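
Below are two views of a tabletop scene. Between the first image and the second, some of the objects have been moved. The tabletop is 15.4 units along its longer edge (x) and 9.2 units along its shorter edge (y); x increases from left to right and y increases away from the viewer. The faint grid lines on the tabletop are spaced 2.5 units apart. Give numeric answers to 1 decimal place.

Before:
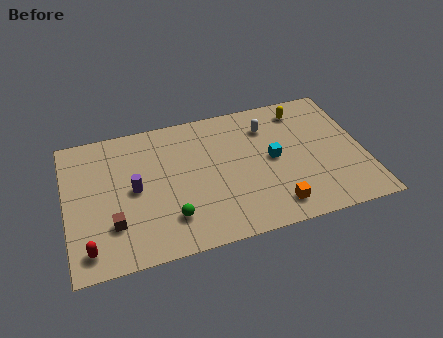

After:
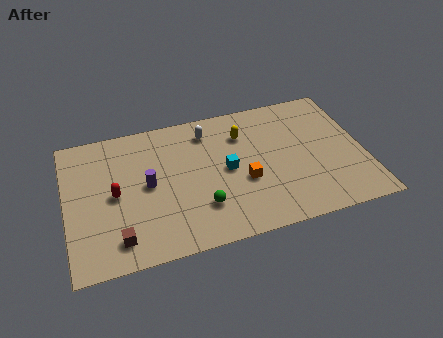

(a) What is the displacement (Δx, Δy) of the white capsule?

(-3.1, 0.5)

From the two frames, the white capsule sits at roughly (10.6, 7.0) before and (7.5, 7.5) after.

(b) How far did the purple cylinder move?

0.7

From (3.5, 4.6) to (4.2, 4.7), the purple cylinder covered √(0.7² + 0.1²) ≈ 0.7 units.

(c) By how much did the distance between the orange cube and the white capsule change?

-1.3

The distance was about 5.5 in the first image and 4.2 in the second, so they moved 1.3 units closer together.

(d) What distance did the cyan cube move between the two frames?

2.4

From (10.7, 4.7) to (8.3, 4.6), the cyan cube covered √(2.4² + 0.1²) ≈ 2.4 units.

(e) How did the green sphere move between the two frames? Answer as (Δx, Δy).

(1.6, 0.3)

The green sphere was at about (5.2, 2.2) and moved to about (6.8, 2.5).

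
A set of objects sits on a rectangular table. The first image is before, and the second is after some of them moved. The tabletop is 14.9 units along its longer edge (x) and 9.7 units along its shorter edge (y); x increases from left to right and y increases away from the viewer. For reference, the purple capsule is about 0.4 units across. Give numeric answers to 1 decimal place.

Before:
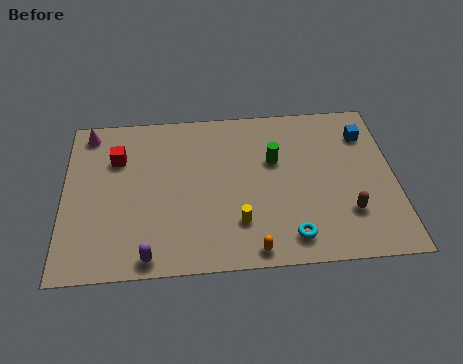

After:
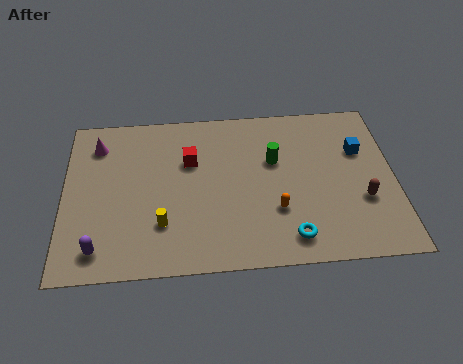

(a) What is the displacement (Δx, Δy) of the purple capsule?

(-2.2, 0.6)

The purple capsule was at about (3.8, 0.9) and moved to about (1.6, 1.5).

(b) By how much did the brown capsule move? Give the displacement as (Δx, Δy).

(0.7, 0.7)

The brown capsule was at about (12.7, 2.7) and moved to about (13.4, 3.4).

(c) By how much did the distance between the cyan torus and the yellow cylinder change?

+3.3

They were about 2.5 units apart before and 5.8 after — 3.3 units further apart.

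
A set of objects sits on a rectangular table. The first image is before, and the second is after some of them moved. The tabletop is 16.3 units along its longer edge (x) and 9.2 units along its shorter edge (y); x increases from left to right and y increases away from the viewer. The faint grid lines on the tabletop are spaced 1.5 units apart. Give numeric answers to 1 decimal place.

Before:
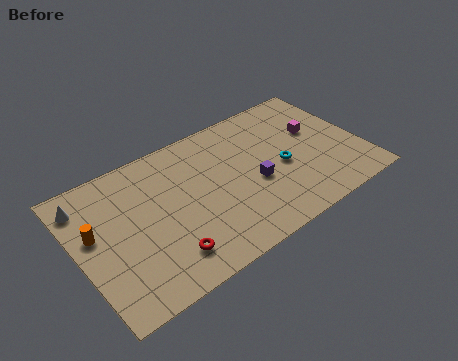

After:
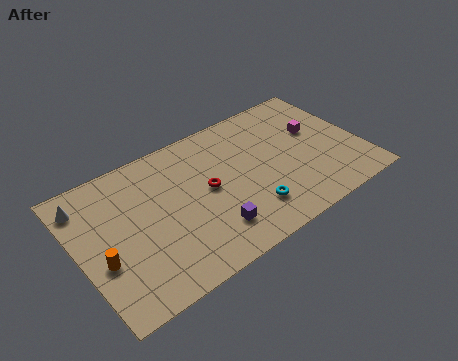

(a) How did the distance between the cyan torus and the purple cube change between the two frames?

+0.6

The distance was about 1.7 in the first image and 2.3 in the second, so they moved 0.6 units further apart.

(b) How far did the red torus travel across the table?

4.1

From (4.5, 1.9) to (7.4, 4.8), the red torus covered √(2.9² + 2.9²) ≈ 4.1 units.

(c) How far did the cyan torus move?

3.0

The cyan torus was near (11.7, 4.1) before and (9.4, 2.2) after, so it travelled √(2.3² + 1.9²) ≈ 3.0 units.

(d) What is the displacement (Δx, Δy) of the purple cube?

(-2.9, -1.7)

From the two frames, the purple cube sits at roughly (10.0, 3.8) before and (7.1, 2.1) after.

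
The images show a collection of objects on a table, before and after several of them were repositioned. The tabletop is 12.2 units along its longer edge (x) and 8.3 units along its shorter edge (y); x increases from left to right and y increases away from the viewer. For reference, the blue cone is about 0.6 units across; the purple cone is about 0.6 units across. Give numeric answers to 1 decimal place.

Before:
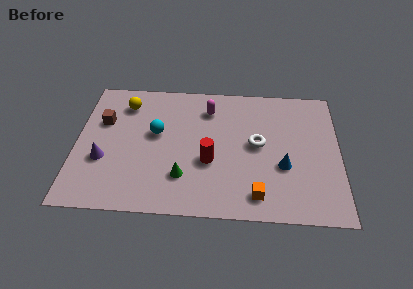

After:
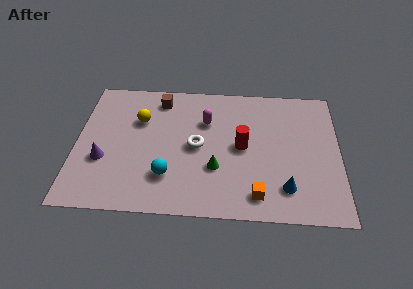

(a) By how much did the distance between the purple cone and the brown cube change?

+2.3

They were about 2.4 units apart before and 4.7 after — 2.3 units further apart.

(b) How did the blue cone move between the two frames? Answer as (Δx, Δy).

(0.1, -1.3)

The blue cone started near (9.6, 3.1) and ended near (9.7, 1.8).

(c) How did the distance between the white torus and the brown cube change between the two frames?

-3.9

They were about 7.3 units apart before and 3.4 after — 3.9 units closer together.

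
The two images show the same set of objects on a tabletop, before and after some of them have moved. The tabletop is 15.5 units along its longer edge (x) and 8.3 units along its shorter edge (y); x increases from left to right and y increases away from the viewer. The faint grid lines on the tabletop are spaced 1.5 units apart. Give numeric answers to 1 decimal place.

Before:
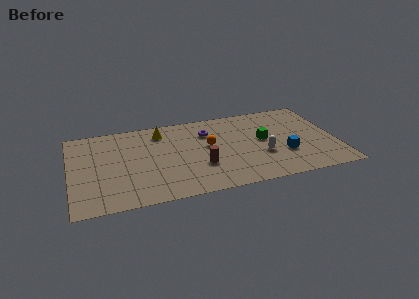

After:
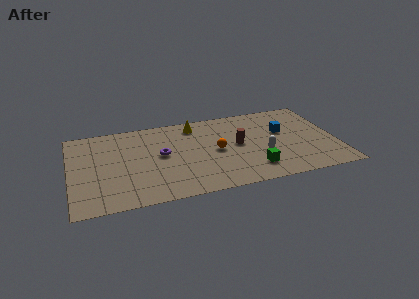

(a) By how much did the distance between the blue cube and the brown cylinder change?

-2.1

They were about 4.9 units apart before and 2.8 after — 2.1 units closer together.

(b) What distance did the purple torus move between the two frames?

3.2

The purple torus was near (8.1, 6.1) before and (5.3, 4.5) after, so it travelled √(2.8² + 1.6²) ≈ 3.2 units.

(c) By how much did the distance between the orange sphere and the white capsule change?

-0.6

They were about 3.4 units apart before and 2.8 after — 0.6 units closer together.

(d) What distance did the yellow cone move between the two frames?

2.0

The yellow cone was near (5.4, 6.8) before and (7.4, 7.0) after, so it travelled √(2.0² + 0.2²) ≈ 2.0 units.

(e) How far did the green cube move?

2.8

The green cube was near (11.3, 4.5) before and (10.5, 1.8) after, so it travelled √(0.8² + 2.7²) ≈ 2.8 units.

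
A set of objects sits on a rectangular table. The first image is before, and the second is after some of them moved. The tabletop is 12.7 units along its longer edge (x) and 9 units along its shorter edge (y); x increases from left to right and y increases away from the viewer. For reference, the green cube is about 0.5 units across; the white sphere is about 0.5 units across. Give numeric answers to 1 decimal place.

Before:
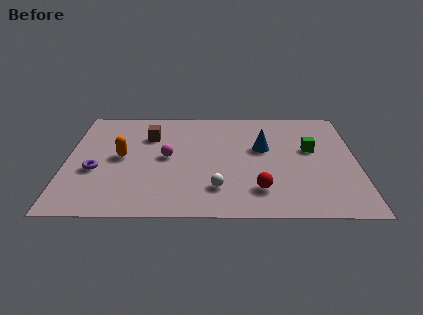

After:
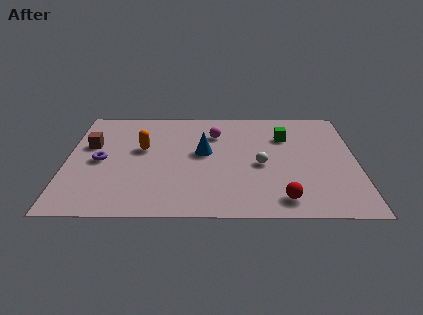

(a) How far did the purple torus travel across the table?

0.8

From (1.3, 3.5) to (1.5, 4.3), the purple torus covered √(0.2² + 0.8²) ≈ 0.8 units.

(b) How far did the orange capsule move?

1.1

The orange capsule was near (2.4, 4.6) before and (3.3, 5.3) after, so it travelled √(0.9² + 0.7²) ≈ 1.1 units.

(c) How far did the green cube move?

1.6

The green cube moved from about (10.7, 5.3) to (9.6, 6.4), a distance of √(1.1² + 1.1²) ≈ 1.6.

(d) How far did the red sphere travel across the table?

1.2

The red sphere moved from about (8.4, 2.0) to (9.4, 1.3), a distance of √(1.0² + 0.7²) ≈ 1.2.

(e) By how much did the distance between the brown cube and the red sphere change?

+2.9

They were about 6.5 units apart before and 9.4 after — 2.9 units further apart.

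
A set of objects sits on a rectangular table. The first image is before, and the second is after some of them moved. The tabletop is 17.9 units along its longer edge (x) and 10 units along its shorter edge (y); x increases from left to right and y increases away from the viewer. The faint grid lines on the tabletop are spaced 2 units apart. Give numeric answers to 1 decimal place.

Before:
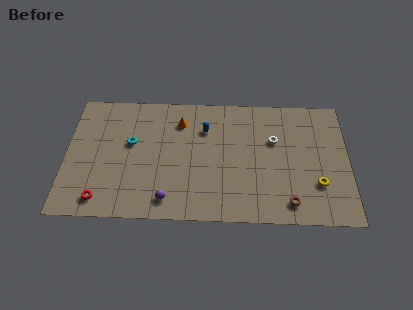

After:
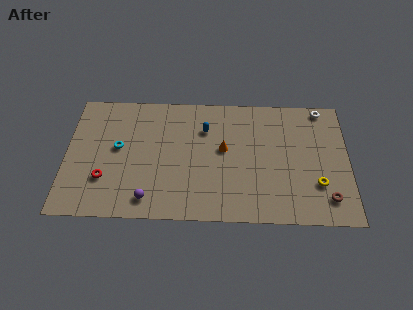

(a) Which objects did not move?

the yellow torus and the blue capsule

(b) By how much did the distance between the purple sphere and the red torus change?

-1.0

Before: roughly 4.2 units apart; after: 3.2. That's 1.0 units closer together.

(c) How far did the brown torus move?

2.4

The brown torus was near (14.1, 1.5) before and (16.5, 1.9) after, so it travelled √(2.4² + 0.4²) ≈ 2.4 units.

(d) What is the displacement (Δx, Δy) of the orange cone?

(2.8, -2.1)

The orange cone started near (7.2, 7.7) and ended near (10.0, 5.6).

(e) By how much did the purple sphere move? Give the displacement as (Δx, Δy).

(-1.2, 0.0)

The purple sphere started near (6.5, 1.5) and ended near (5.3, 1.5).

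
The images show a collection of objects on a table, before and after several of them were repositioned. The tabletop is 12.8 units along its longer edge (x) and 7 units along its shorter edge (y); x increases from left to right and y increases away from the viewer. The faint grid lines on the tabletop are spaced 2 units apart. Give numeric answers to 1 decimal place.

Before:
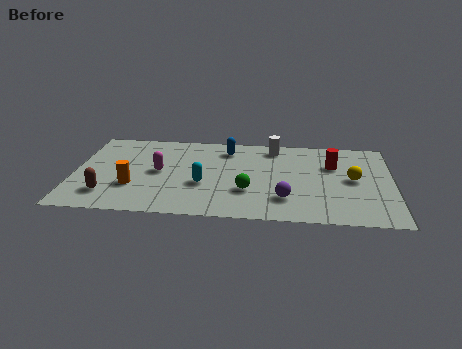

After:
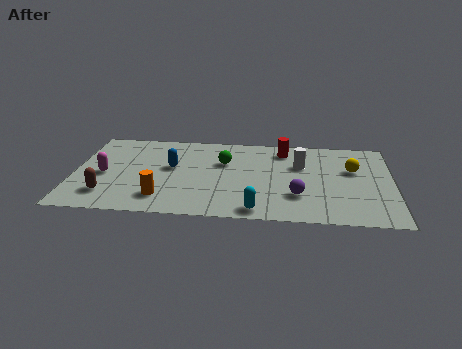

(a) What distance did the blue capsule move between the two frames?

2.8

The blue capsule moved from about (6.1, 5.7) to (3.9, 4.0), a distance of √(2.2² + 1.7²) ≈ 2.8.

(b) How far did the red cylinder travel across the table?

2.3

The red cylinder moved from about (10.4, 4.7) to (8.4, 5.8), a distance of √(2.0² + 1.1²) ≈ 2.3.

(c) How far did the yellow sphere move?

0.8

From (11.2, 3.6) to (11.2, 4.4), the yellow sphere covered √(0.0² + 0.8²) ≈ 0.8 units.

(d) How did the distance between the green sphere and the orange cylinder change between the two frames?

-0.7

They were about 4.6 units apart before and 3.9 after — 0.7 units closer together.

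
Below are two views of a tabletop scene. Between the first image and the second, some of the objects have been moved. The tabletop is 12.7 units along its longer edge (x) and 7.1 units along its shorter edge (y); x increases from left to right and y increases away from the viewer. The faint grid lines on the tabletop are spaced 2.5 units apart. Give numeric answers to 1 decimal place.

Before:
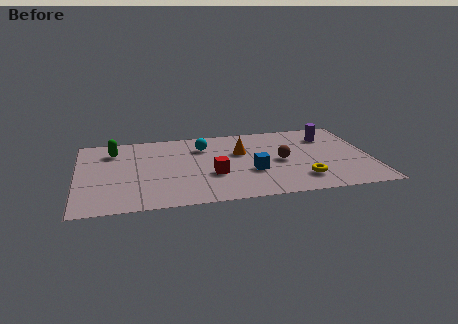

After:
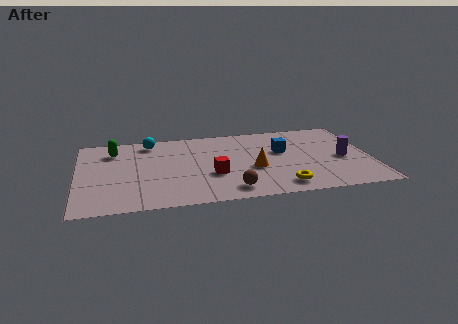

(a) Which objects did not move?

the red cube and the green capsule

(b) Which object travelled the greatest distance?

the brown sphere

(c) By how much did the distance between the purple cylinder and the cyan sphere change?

+3.3

They were about 5.5 units apart before and 8.8 after — 3.3 units further apart.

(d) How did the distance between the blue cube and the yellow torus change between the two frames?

+0.9

They were about 2.3 units apart before and 3.2 after — 0.9 units further apart.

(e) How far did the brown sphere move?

3.3

The brown sphere was near (8.8, 3.4) before and (6.5, 1.1) after, so it travelled √(2.3² + 2.3²) ≈ 3.3 units.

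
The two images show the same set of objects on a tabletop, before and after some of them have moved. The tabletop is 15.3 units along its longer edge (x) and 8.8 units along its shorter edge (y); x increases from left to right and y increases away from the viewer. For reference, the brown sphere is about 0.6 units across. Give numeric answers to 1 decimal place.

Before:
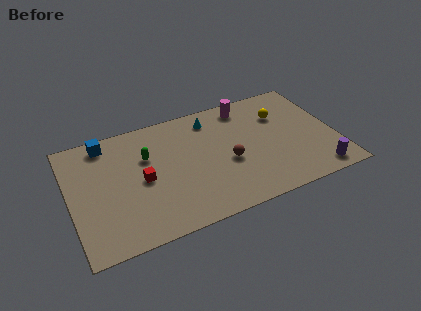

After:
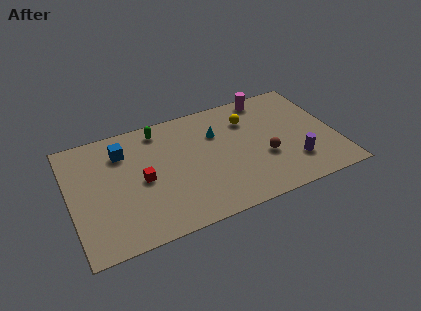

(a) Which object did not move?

the red cube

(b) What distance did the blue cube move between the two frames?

1.3

From (2.3, 7.7) to (3.2, 6.7), the blue cube covered √(0.9² + 1.0²) ≈ 1.3 units.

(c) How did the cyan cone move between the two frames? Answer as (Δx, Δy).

(0.2, -1.2)

From the two frames, the cyan cone sits at roughly (8.4, 7.3) before and (8.6, 6.1) after.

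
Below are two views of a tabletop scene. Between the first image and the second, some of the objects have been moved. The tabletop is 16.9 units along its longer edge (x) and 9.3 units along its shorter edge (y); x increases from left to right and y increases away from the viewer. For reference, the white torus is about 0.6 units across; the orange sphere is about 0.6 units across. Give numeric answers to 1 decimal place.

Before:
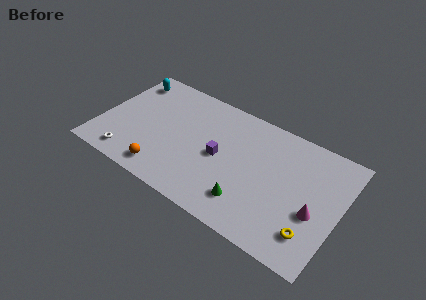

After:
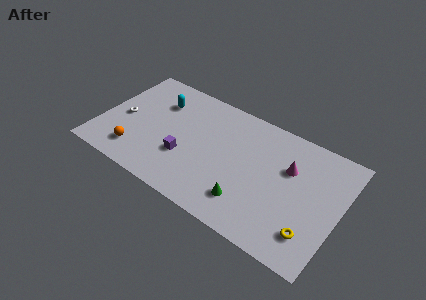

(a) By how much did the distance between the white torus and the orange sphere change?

+0.3

Before: roughly 2.5 units apart; after: 2.8. That's 0.3 units further apart.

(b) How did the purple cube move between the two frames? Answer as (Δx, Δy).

(-2.3, -1.3)

The purple cube started near (8.5, 4.5) and ended near (6.2, 3.2).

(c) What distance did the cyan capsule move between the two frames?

2.6

From (1.3, 7.7) to (3.7, 6.8), the cyan capsule covered √(2.4² + 0.9²) ≈ 2.6 units.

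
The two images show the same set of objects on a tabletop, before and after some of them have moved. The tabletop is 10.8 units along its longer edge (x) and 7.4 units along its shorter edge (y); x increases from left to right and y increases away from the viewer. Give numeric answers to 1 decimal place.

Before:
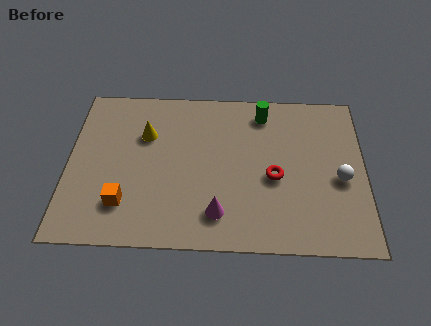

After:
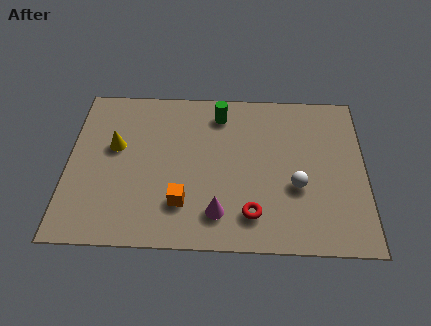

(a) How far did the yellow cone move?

1.3

The yellow cone was near (2.8, 5.0) before and (1.7, 4.4) after, so it travelled √(1.1² + 0.6²) ≈ 1.3 units.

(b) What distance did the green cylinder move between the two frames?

1.6

From (7.1, 6.2) to (5.5, 6.1), the green cylinder covered √(1.6² + 0.1²) ≈ 1.6 units.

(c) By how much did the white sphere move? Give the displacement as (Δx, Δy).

(-1.6, -0.4)

The white sphere started near (9.9, 3.2) and ended near (8.3, 2.8).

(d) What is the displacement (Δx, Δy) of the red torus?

(-0.8, -1.7)

The red torus started near (7.5, 3.2) and ended near (6.7, 1.5).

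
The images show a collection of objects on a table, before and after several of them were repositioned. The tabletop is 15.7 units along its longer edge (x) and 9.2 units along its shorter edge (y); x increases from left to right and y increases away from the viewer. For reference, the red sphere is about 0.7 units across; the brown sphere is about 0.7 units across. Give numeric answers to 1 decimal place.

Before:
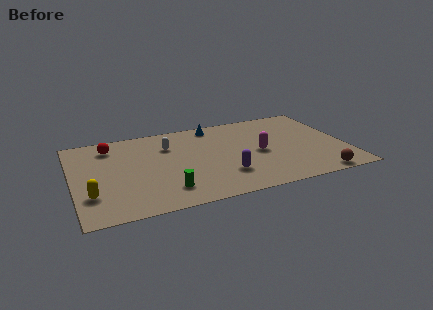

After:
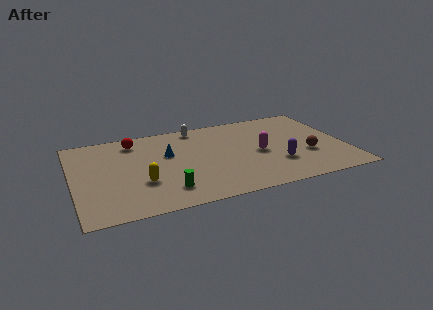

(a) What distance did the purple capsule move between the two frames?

3.1

The purple capsule moved from about (8.5, 2.5) to (11.6, 2.8), a distance of √(3.1² + 0.3²) ≈ 3.1.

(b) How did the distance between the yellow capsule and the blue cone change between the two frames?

-6.2

The distance was about 9.3 in the first image and 3.1 in the second, so they moved 6.2 units closer together.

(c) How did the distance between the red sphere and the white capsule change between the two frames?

+0.3

The distance was about 3.4 in the first image and 3.7 in the second, so they moved 0.3 units further apart.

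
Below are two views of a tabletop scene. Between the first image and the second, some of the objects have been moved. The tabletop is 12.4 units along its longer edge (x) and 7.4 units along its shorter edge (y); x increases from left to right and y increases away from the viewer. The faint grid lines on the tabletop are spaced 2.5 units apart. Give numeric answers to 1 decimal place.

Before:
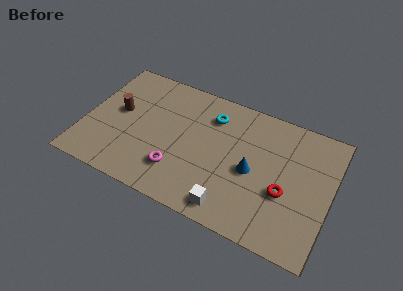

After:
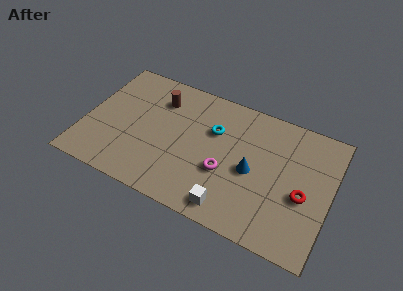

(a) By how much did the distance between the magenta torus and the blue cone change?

-2.5

Before: roughly 3.9 units apart; after: 1.4. That's 2.5 units closer together.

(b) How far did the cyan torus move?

0.8

The cyan torus moved from about (6.2, 5.7) to (6.4, 4.9), a distance of √(0.2² + 0.8²) ≈ 0.8.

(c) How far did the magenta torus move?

2.5

From (4.9, 1.9) to (7.2, 2.8), the magenta torus covered √(2.3² + 0.9²) ≈ 2.5 units.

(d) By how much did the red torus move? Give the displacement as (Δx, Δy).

(0.9, 0.2)

From the two frames, the red torus sits at roughly (10.2, 2.9) before and (11.1, 3.1) after.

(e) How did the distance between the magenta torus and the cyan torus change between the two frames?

-1.8

The distance was about 4.0 in the first image and 2.2 in the second, so they moved 1.8 units closer together.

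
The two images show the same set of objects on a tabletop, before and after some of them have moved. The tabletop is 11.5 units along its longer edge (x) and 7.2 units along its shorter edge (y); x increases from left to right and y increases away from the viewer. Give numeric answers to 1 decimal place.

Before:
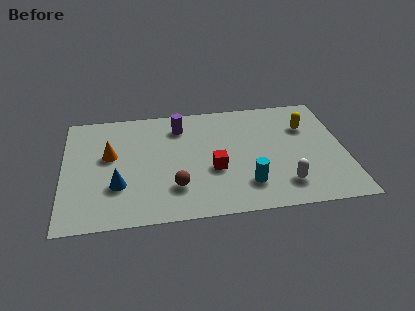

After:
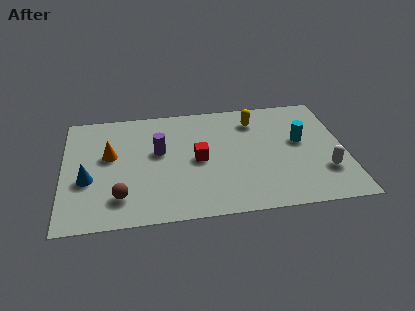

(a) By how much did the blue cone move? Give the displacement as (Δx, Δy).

(-1.2, 0.5)

The blue cone was at about (2.2, 2.3) and moved to about (1.0, 2.8).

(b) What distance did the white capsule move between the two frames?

1.8

The white capsule moved from about (8.9, 1.5) to (10.6, 2.1), a distance of √(1.7² + 0.6²) ≈ 1.8.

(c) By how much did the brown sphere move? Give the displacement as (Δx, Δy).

(-2.2, -0.3)

The brown sphere was at about (4.5, 1.9) and moved to about (2.3, 1.6).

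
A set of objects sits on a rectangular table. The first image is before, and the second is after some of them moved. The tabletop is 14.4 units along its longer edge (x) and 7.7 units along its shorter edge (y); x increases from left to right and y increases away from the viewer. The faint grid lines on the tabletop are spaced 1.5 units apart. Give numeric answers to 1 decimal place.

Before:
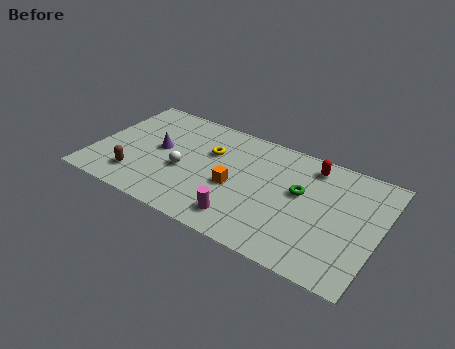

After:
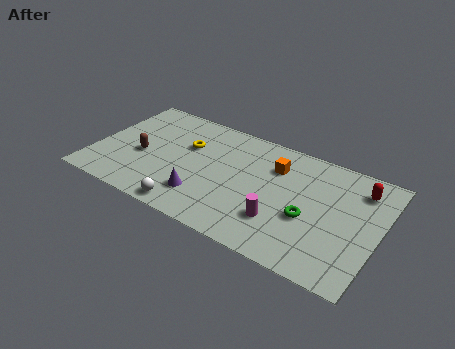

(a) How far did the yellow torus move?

1.2

The yellow torus moved from about (5.7, 5.1) to (4.5, 5.0), a distance of √(1.2² + 0.1²) ≈ 1.2.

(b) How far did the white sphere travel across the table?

2.5

From (4.6, 3.2) to (5.3, 0.8), the white sphere covered √(0.7² + 2.4²) ≈ 2.5 units.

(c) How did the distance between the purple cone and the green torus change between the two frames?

-1.9

The distance was about 7.2 in the first image and 5.3 in the second, so they moved 1.9 units closer together.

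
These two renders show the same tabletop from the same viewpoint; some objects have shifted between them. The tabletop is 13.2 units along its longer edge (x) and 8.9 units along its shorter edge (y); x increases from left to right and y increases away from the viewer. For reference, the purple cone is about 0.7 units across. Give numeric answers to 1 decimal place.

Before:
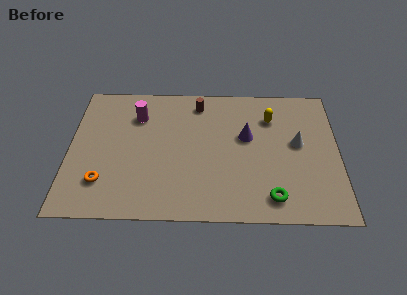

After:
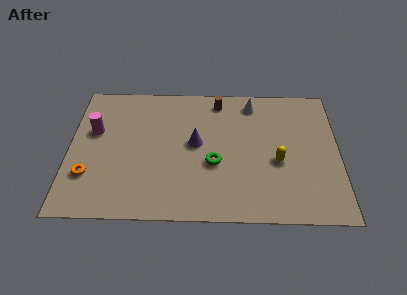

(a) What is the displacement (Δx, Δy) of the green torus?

(-2.8, 2.1)

From the two frames, the green torus sits at roughly (9.9, 1.4) before and (7.1, 3.5) after.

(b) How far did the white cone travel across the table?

3.5

The white cone was near (11.2, 4.9) before and (9.0, 7.6) after, so it travelled √(2.2² + 2.7²) ≈ 3.5 units.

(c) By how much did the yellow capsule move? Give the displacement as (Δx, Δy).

(0.3, -2.9)

From the two frames, the yellow capsule sits at roughly (9.9, 6.6) before and (10.2, 3.7) after.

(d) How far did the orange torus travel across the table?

0.8

The orange torus was near (1.7, 2.2) before and (1.0, 2.6) after, so it travelled √(0.7² + 0.4²) ≈ 0.8 units.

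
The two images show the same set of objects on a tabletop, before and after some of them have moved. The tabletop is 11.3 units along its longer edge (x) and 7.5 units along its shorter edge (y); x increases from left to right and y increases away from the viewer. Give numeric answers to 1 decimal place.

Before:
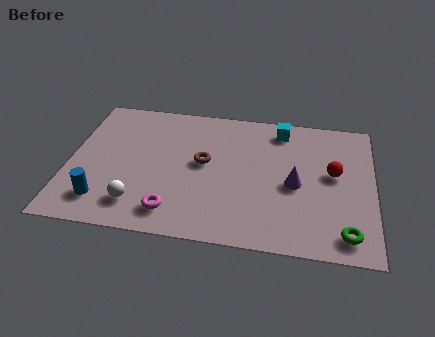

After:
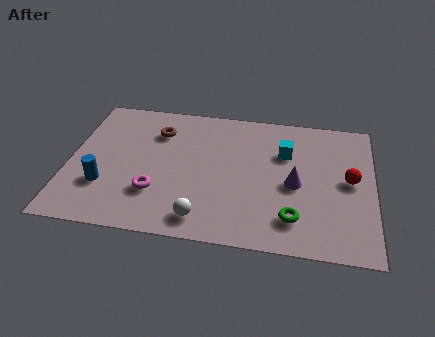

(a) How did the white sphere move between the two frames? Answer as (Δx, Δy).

(2.4, -0.4)

The white sphere was at about (2.7, 1.5) and moved to about (5.1, 1.1).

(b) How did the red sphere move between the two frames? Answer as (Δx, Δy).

(0.6, -0.3)

The red sphere started near (9.8, 4.2) and ended near (10.4, 3.9).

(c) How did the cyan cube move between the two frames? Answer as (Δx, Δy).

(0.2, -1.3)

From the two frames, the cyan cube sits at roughly (7.8, 6.4) before and (8.0, 5.1) after.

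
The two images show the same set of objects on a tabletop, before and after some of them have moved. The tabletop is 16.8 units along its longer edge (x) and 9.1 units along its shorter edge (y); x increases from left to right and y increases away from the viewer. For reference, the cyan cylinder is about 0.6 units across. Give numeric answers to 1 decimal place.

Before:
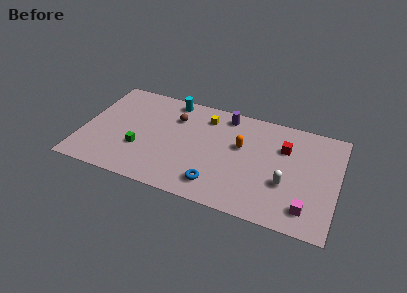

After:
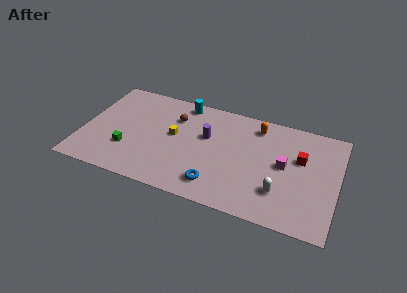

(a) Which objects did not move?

the brown sphere and the blue torus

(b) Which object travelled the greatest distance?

the magenta cube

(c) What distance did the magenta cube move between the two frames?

3.5

The magenta cube moved from about (15.0, 1.7) to (13.3, 4.8), a distance of √(1.7² + 3.1²) ≈ 3.5.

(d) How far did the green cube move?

0.9

The green cube was near (3.9, 3.1) before and (3.1, 2.8) after, so it travelled √(0.8² + 0.3²) ≈ 0.9 units.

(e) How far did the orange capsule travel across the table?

2.3

The orange capsule moved from about (10.4, 5.5) to (11.3, 7.6), a distance of √(0.9² + 2.1²) ≈ 2.3.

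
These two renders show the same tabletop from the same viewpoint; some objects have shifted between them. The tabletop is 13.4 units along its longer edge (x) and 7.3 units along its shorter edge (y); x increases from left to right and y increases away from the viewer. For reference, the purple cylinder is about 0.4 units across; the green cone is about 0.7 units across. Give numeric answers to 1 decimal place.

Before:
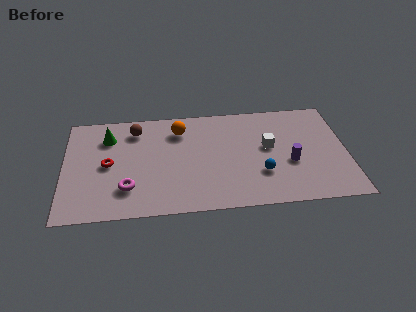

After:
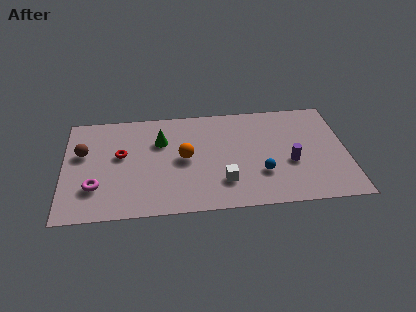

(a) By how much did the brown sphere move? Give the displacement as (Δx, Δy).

(-2.5, -1.4)

From the two frames, the brown sphere sits at roughly (3.4, 5.9) before and (0.9, 4.5) after.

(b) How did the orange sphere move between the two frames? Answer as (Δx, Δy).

(0.2, -2.0)

The orange sphere started near (5.5, 5.7) and ended near (5.7, 3.7).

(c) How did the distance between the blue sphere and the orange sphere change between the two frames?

-1.2

Before: roughly 5.1 units apart; after: 3.9. That's 1.2 units closer together.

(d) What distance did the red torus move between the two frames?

0.8

The red torus was near (2.1, 3.6) before and (2.7, 4.2) after, so it travelled √(0.6² + 0.6²) ≈ 0.8 units.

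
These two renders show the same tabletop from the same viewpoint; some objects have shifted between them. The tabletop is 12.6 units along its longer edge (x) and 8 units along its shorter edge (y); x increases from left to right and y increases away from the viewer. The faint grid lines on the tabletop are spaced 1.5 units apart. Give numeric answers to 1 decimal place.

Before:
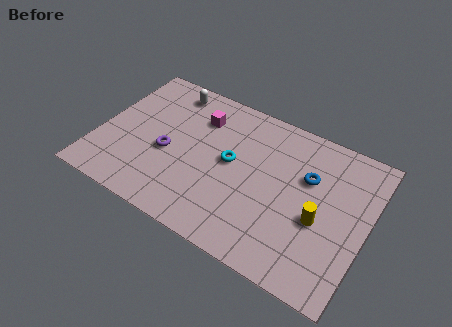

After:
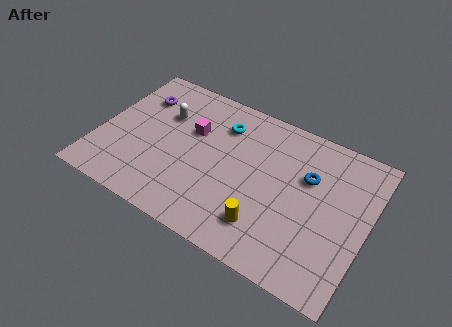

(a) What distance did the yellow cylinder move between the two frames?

2.7

The yellow cylinder moved from about (10.5, 3.3) to (8.2, 1.8), a distance of √(2.3² + 1.5²) ≈ 2.7.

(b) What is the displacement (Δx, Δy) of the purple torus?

(-1.8, 2.5)

From the two frames, the purple torus sits at roughly (3.3, 3.4) before and (1.5, 5.9) after.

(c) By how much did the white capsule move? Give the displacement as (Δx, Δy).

(0.0, -1.5)

From the two frames, the white capsule sits at roughly (2.8, 6.9) before and (2.8, 5.4) after.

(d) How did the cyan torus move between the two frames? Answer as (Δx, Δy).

(-0.7, 1.8)

The cyan torus was at about (6.2, 4.3) and moved to about (5.5, 6.1).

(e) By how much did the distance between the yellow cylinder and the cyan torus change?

+0.7

Before: roughly 4.4 units apart; after: 5.1. That's 0.7 units further apart.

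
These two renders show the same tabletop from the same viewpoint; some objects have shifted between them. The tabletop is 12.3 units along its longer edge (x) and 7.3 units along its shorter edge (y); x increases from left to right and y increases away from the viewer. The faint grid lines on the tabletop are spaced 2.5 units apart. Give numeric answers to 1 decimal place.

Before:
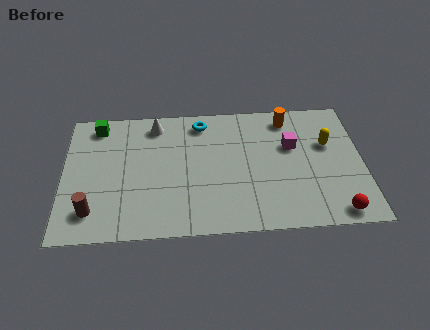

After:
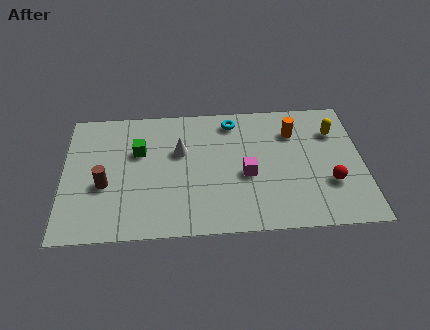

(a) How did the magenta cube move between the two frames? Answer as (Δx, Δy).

(-1.9, -1.5)

The magenta cube started near (9.4, 4.6) and ended near (7.5, 3.1).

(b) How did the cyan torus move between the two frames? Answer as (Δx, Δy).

(1.3, 0.0)

From the two frames, the cyan torus sits at roughly (5.7, 6.2) before and (7.0, 6.2) after.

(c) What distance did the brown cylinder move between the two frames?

1.5

The brown cylinder moved from about (1.2, 1.5) to (1.7, 2.9), a distance of √(0.5² + 1.4²) ≈ 1.5.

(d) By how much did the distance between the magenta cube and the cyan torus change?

-0.9

They were about 4.0 units apart before and 3.1 after — 0.9 units closer together.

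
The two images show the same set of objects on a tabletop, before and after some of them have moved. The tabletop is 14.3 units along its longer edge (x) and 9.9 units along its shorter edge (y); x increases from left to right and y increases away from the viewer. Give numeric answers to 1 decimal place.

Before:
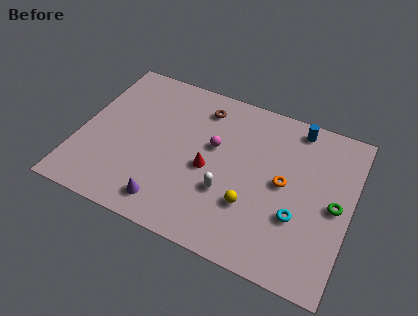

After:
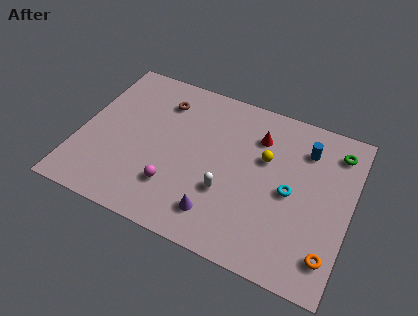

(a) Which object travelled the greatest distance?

the orange torus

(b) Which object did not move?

the white capsule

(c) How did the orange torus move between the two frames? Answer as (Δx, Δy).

(2.7, -3.2)

The orange torus was at about (10.8, 5.1) and moved to about (13.5, 1.9).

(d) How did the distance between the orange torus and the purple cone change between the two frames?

-0.9

Before: roughly 6.7 units apart; after: 5.8. That's 0.9 units closer together.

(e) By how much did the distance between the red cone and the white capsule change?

+2.7

They were about 1.5 units apart before and 4.2 after — 2.7 units further apart.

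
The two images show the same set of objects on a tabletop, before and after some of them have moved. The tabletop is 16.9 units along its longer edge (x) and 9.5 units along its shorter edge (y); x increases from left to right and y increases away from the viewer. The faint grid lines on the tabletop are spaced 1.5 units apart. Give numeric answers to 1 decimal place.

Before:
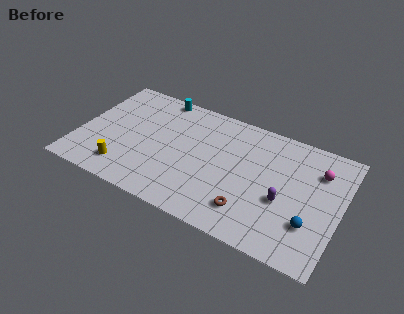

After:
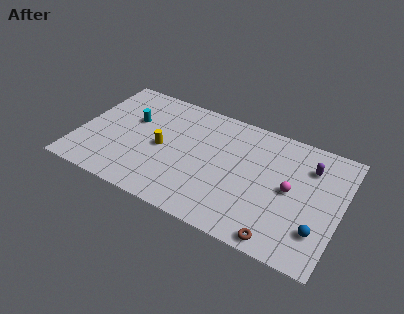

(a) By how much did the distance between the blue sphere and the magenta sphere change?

-1.2

The distance was about 4.2 in the first image and 3.0 in the second, so they moved 1.2 units closer together.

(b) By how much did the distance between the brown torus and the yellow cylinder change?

+0.8

Before: roughly 8.1 units apart; after: 8.9. That's 0.8 units further apart.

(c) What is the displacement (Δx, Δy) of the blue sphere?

(0.5, -0.3)

The blue sphere started near (15.2, 2.8) and ended near (15.7, 2.5).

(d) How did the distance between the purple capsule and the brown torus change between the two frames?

+3.7

They were about 2.6 units apart before and 6.3 after — 3.7 units further apart.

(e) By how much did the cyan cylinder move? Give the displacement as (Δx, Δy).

(-1.4, -2.7)

From the two frames, the cyan cylinder sits at roughly (4.6, 8.7) before and (3.2, 6.0) after.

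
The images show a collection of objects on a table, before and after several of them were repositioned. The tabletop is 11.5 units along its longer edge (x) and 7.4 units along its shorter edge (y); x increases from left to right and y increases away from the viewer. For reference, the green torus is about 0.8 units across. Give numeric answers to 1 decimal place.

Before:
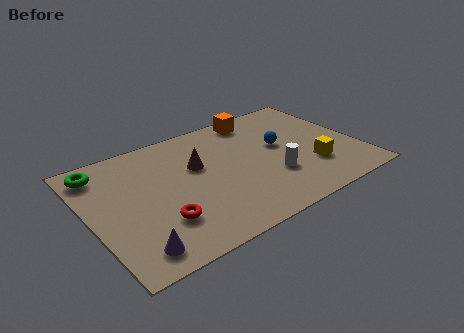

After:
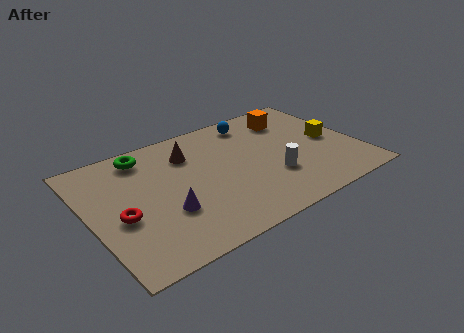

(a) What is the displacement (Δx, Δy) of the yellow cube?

(1.1, 1.4)

From the two frames, the yellow cube sits at roughly (9.3, 2.2) before and (10.4, 3.6) after.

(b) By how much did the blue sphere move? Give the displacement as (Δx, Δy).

(-0.8, 2.1)

The blue sphere started near (8.3, 4.2) and ended near (7.5, 6.3).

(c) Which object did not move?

the white cylinder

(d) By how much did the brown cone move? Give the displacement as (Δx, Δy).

(-0.2, 0.9)

The brown cone was at about (4.7, 4.6) and moved to about (4.5, 5.5).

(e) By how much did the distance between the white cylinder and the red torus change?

+1.5

They were about 4.9 units apart before and 6.4 after — 1.5 units further apart.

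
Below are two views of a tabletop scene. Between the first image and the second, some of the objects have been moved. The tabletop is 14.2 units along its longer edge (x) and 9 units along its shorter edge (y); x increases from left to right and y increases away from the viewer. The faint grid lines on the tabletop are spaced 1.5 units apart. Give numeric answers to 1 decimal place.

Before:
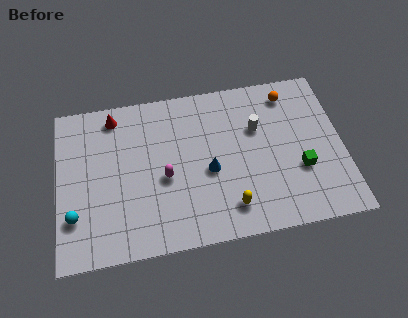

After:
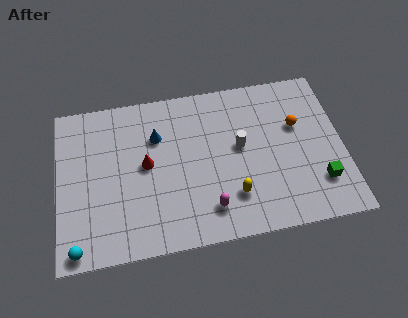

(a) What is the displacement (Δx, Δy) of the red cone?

(1.5, -3.0)

The red cone started near (2.9, 7.8) and ended near (4.4, 4.8).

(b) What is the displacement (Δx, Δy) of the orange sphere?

(0.3, -1.9)

The orange sphere was at about (11.7, 7.6) and moved to about (12.0, 5.7).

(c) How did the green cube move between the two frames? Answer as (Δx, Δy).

(0.9, -0.9)

From the two frames, the green cube sits at roughly (12.0, 3.2) before and (12.9, 2.3) after.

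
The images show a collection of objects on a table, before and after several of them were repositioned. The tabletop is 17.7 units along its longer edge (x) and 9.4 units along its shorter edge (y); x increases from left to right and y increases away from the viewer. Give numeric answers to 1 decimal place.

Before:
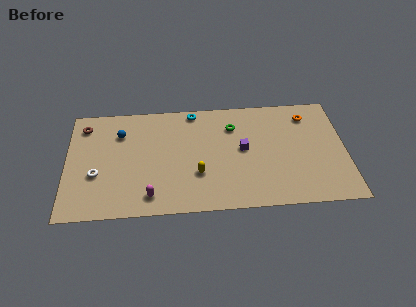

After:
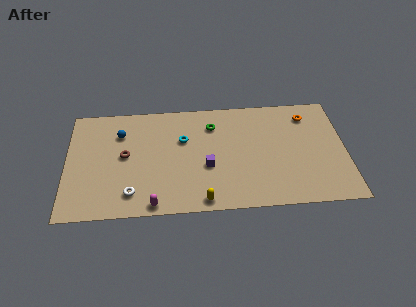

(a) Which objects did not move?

the orange torus and the blue sphere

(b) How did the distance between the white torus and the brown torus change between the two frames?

-1.1

Before: roughly 4.3 units apart; after: 3.2. That's 1.1 units closer together.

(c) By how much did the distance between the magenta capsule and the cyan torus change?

-1.9

Before: roughly 7.5 units apart; after: 5.6. That's 1.9 units closer together.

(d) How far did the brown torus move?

3.7

From (1.1, 7.7) to (3.7, 5.0), the brown torus covered √(2.6² + 2.7²) ≈ 3.7 units.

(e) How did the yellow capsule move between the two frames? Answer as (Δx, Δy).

(0.3, -2.2)

From the two frames, the yellow capsule sits at roughly (8.3, 3.1) before and (8.6, 0.9) after.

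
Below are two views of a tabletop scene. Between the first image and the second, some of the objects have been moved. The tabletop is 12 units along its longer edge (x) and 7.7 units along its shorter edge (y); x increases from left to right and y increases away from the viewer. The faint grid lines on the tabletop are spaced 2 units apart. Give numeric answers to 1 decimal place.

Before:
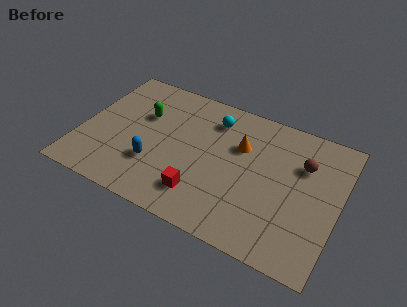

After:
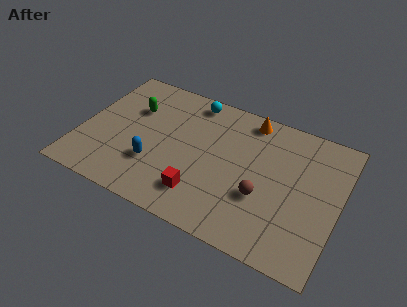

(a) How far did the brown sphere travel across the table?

3.0

The brown sphere was near (10.2, 5.3) before and (8.6, 2.8) after, so it travelled √(1.6² + 2.5²) ≈ 3.0 units.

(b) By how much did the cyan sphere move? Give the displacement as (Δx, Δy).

(-1.1, 0.7)

The cyan sphere was at about (5.9, 6.1) and moved to about (4.8, 6.8).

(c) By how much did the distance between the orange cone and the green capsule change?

+0.9

Before: roughly 4.6 units apart; after: 5.5. That's 0.9 units further apart.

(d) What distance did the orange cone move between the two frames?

1.7

From (7.3, 5.1) to (7.5, 6.8), the orange cone covered √(0.2² + 1.7²) ≈ 1.7 units.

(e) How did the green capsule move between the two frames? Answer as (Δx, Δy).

(-0.5, 0.2)

The green capsule was at about (2.7, 5.0) and moved to about (2.2, 5.2).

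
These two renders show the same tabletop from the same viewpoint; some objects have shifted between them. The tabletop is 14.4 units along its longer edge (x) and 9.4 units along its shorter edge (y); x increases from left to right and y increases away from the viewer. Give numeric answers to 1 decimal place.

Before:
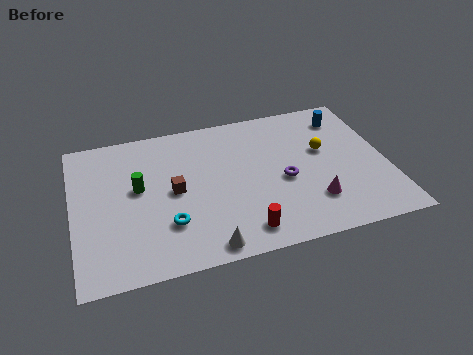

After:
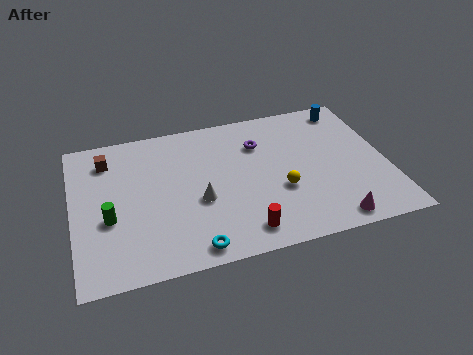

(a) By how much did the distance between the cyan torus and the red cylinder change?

-1.2

The distance was about 3.5 in the first image and 2.3 in the second, so they moved 1.2 units closer together.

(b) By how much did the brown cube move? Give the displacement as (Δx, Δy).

(-2.9, 2.8)

The brown cube was at about (4.6, 4.7) and moved to about (1.7, 7.5).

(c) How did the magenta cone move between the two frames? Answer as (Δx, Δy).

(0.7, -1.4)

From the two frames, the magenta cone sits at roughly (10.8, 2.4) before and (11.5, 1.0) after.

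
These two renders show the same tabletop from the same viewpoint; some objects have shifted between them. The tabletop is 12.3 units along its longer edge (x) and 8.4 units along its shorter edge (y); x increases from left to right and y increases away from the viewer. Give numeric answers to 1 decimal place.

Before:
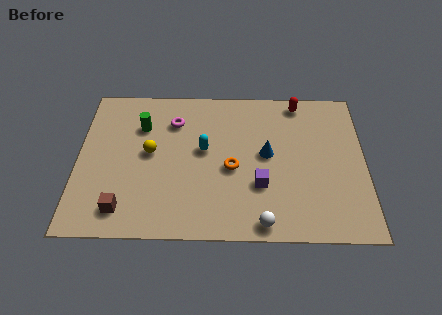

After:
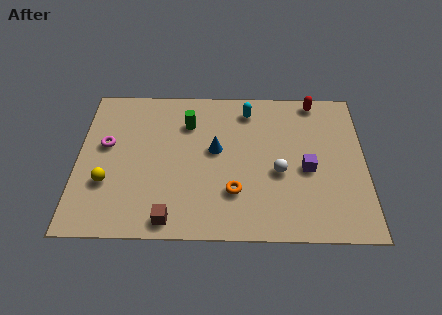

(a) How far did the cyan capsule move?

3.0

From (5.4, 4.7) to (7.3, 7.0), the cyan capsule covered √(1.9² + 2.3²) ≈ 3.0 units.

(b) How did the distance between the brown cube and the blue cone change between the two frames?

-2.6

They were about 6.8 units apart before and 4.2 after — 2.6 units closer together.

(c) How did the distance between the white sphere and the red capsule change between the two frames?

-2.5

Before: roughly 6.9 units apart; after: 4.4. That's 2.5 units closer together.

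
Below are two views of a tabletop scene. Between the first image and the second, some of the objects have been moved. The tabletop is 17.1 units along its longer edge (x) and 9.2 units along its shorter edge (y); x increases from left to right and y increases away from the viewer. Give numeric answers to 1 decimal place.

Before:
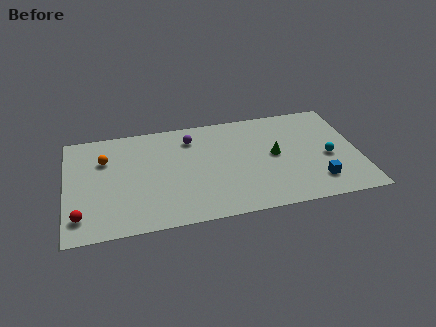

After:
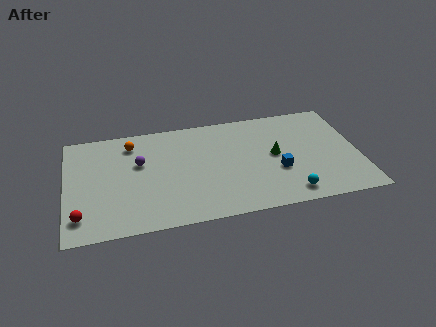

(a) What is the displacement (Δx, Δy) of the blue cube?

(-2.2, 1.4)

From the two frames, the blue cube sits at roughly (14.5, 2.0) before and (12.3, 3.4) after.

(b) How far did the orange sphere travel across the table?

1.9

The orange sphere was near (2.3, 6.4) before and (3.9, 7.5) after, so it travelled √(1.6² + 1.1²) ≈ 1.9 units.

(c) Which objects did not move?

the green cone and the red sphere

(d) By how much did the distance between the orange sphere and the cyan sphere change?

-2.4

Before: roughly 13.2 units apart; after: 10.8. That's 2.4 units closer together.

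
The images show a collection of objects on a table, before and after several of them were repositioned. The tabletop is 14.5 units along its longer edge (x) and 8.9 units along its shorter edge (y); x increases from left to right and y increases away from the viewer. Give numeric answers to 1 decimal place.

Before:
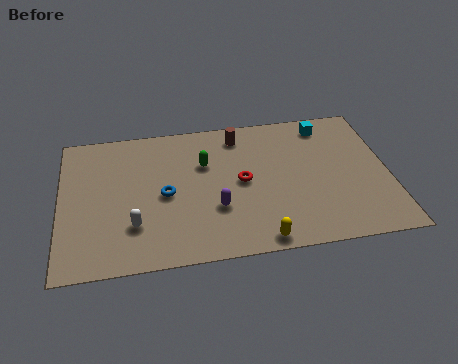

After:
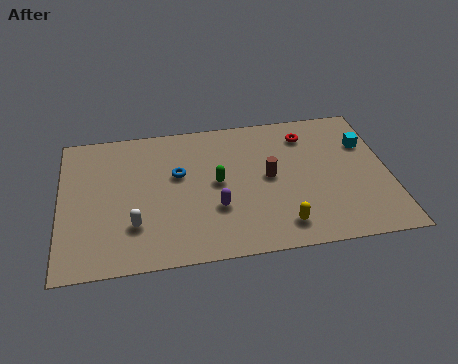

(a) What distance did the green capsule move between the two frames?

1.4

From (6.4, 5.9) to (6.9, 4.6), the green capsule covered √(0.5² + 1.3²) ≈ 1.4 units.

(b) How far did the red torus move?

4.0

From (8.0, 4.5) to (11.0, 7.1), the red torus covered √(3.0² + 2.6²) ≈ 4.0 units.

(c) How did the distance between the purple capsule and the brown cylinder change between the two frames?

-1.8

The distance was about 4.7 in the first image and 2.9 in the second, so they moved 1.8 units closer together.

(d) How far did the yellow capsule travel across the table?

1.2

The yellow capsule was near (8.6, 0.8) before and (9.6, 1.5) after, so it travelled √(1.0² + 0.7²) ≈ 1.2 units.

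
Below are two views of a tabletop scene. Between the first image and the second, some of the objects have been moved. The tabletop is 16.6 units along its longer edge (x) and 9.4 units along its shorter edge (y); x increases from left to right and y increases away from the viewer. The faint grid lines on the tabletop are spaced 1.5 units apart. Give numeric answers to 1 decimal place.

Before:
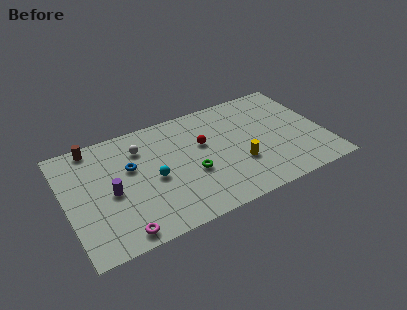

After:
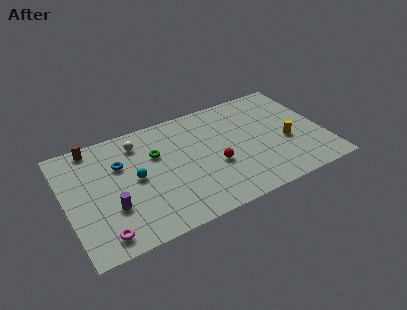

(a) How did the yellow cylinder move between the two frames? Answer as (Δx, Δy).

(3.2, 0.6)

From the two frames, the yellow cylinder sits at roughly (10.9, 3.2) before and (14.1, 3.8) after.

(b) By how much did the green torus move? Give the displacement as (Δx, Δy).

(-2.0, 2.5)

From the two frames, the green torus sits at roughly (7.9, 3.7) before and (5.9, 6.2) after.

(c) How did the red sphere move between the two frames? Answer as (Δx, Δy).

(0.5, -2.1)

The red sphere was at about (8.9, 5.8) and moved to about (9.4, 3.7).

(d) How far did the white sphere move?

0.5

From (5.0, 7.1) to (4.9, 7.6), the white sphere covered √(0.1² + 0.5²) ≈ 0.5 units.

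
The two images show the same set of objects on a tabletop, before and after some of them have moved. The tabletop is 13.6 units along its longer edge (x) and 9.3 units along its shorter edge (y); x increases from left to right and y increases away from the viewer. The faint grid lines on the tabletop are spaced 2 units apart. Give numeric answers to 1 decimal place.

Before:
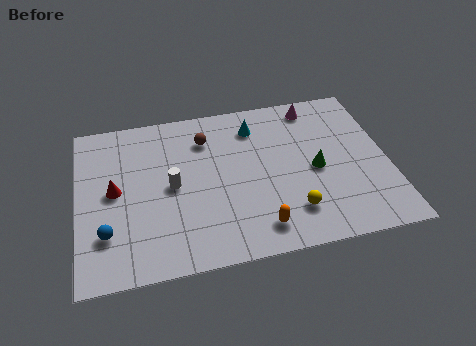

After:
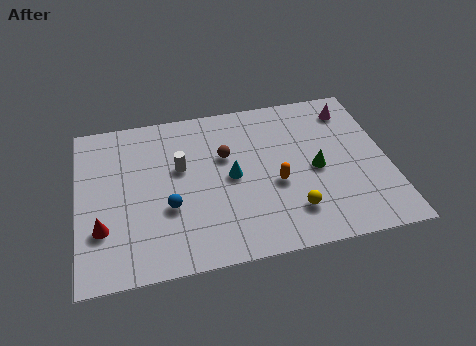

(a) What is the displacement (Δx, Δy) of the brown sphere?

(0.8, -1.2)

The brown sphere was at about (5.7, 7.1) and moved to about (6.5, 5.9).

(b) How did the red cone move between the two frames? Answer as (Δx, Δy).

(-0.6, -2.0)

The red cone was at about (1.6, 4.8) and moved to about (1.0, 2.8).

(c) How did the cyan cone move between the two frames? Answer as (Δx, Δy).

(-1.2, -2.8)

From the two frames, the cyan cone sits at roughly (7.9, 7.4) before and (6.7, 4.6) after.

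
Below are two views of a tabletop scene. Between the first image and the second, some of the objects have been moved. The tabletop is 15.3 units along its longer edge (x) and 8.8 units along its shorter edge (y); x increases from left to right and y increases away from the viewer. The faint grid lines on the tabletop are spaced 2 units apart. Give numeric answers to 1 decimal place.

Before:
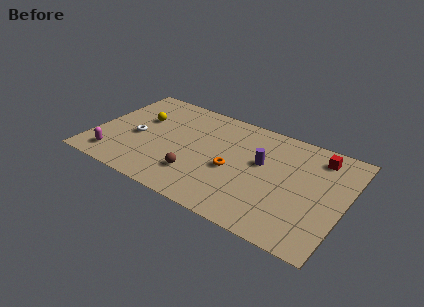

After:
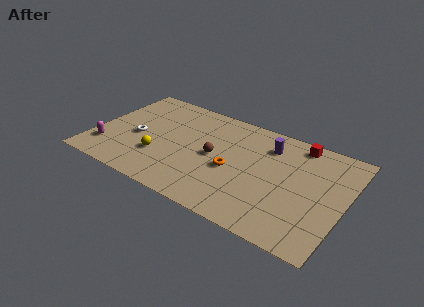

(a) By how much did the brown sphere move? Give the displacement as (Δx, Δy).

(0.8, 2.1)

The brown sphere was at about (6.6, 2.3) and moved to about (7.4, 4.4).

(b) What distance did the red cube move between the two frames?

1.4

The red cube moved from about (13.4, 7.3) to (12.1, 7.8), a distance of √(1.3² + 0.5²) ≈ 1.4.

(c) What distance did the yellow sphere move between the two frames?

3.2

From (2.6, 5.6) to (4.2, 2.8), the yellow sphere covered √(1.6² + 2.8²) ≈ 3.2 units.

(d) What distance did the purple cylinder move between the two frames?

1.6

The purple cylinder was near (10.2, 5.2) before and (10.4, 6.8) after, so it travelled √(0.2² + 1.6²) ≈ 1.6 units.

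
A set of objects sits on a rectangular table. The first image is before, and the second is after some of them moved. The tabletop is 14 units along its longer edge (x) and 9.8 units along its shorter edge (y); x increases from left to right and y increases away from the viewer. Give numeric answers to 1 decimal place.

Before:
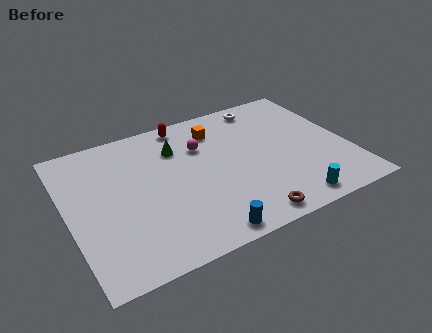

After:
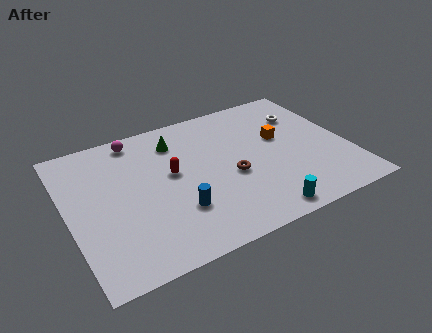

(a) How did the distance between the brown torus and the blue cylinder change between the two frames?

+0.9

They were about 2.2 units apart before and 3.1 after — 0.9 units further apart.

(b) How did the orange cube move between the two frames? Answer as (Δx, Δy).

(3.0, -1.9)

The orange cube was at about (7.8, 7.7) and moved to about (10.8, 5.8).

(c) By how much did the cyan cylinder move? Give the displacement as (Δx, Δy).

(-1.5, -0.1)

The cyan cylinder was at about (10.5, 1.1) and moved to about (9.0, 1.0).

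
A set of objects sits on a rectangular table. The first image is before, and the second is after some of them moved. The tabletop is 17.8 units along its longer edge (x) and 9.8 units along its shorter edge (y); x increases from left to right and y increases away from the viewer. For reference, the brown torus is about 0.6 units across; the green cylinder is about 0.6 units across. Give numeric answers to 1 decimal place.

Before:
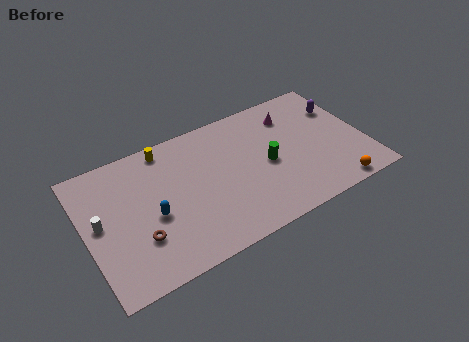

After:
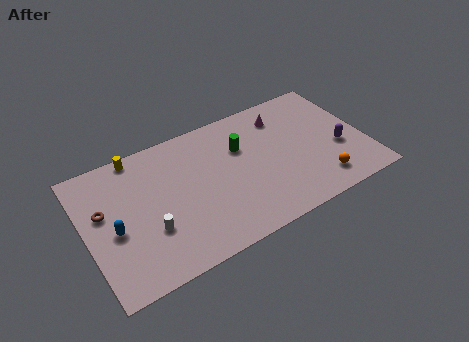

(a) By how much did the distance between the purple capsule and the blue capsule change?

+1.5

They were about 12.9 units apart before and 14.4 after — 1.5 units further apart.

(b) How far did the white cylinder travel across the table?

3.5

From (0.9, 5.2) to (3.8, 3.3), the white cylinder covered √(2.9² + 1.9²) ≈ 3.5 units.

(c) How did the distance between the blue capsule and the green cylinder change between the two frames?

+1.3

The distance was about 7.4 in the first image and 8.7 in the second, so they moved 1.3 units further apart.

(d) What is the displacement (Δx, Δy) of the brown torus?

(-1.9, 2.9)

The brown torus started near (3.1, 3.0) and ended near (1.2, 5.9).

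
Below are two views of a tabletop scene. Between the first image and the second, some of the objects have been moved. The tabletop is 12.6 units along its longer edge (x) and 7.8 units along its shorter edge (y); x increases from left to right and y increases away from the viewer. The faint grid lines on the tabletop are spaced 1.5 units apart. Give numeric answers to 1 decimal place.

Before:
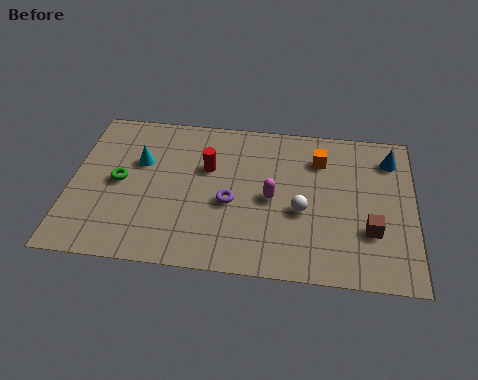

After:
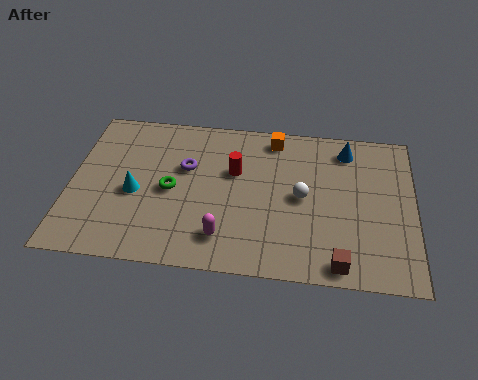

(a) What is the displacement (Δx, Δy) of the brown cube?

(-1.1, -1.7)

The brown cube started near (11.0, 2.5) and ended near (9.9, 0.8).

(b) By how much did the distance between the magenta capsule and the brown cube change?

+0.5

They were about 3.8 units apart before and 4.3 after — 0.5 units further apart.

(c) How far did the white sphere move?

0.7

From (8.5, 3.2) to (8.5, 3.9), the white sphere covered √(0.0² + 0.7²) ≈ 0.7 units.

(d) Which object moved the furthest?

the magenta capsule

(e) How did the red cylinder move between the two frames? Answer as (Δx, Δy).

(1.0, -0.1)

The red cylinder was at about (5.0, 5.0) and moved to about (6.0, 4.9).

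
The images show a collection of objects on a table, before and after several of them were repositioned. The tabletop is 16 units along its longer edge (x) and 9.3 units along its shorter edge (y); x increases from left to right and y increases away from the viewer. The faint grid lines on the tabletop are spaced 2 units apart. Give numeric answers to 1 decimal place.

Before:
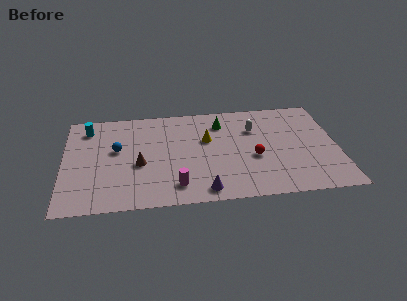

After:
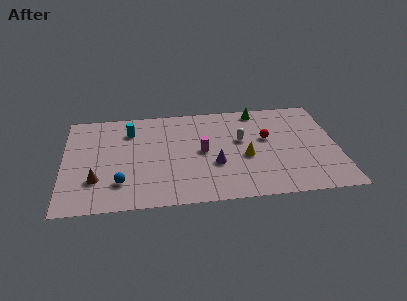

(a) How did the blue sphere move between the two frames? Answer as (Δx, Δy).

(0.2, -3.1)

From the two frames, the blue sphere sits at roughly (3.1, 5.4) before and (3.3, 2.3) after.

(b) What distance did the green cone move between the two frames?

2.4

The green cone was near (9.3, 7.3) before and (11.5, 8.3) after, so it travelled √(2.2² + 1.0²) ≈ 2.4 units.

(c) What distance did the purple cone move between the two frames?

2.4

From (8.1, 1.1) to (8.8, 3.4), the purple cone covered √(0.7² + 2.3²) ≈ 2.4 units.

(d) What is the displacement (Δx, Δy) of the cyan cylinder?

(2.5, -0.5)

The cyan cylinder was at about (1.4, 7.6) and moved to about (3.9, 7.1).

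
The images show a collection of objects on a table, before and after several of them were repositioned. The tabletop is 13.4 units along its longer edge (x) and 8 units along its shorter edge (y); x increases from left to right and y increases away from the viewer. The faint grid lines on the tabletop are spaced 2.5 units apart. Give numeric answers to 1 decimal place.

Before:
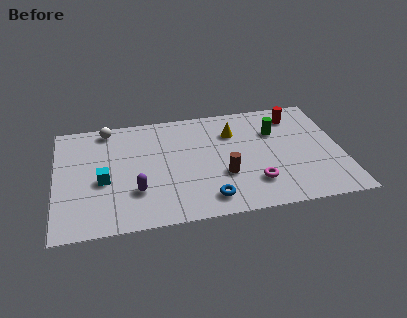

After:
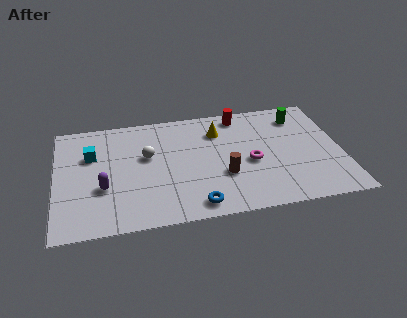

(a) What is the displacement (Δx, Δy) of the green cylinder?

(1.2, 0.9)

The green cylinder started near (10.4, 5.5) and ended near (11.6, 6.4).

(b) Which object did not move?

the brown cylinder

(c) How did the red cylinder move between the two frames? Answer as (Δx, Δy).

(-2.6, 0.5)

From the two frames, the red cylinder sits at roughly (11.4, 6.5) before and (8.8, 7.0) after.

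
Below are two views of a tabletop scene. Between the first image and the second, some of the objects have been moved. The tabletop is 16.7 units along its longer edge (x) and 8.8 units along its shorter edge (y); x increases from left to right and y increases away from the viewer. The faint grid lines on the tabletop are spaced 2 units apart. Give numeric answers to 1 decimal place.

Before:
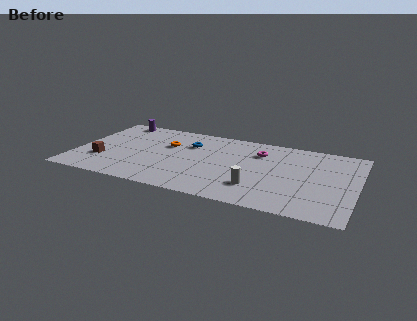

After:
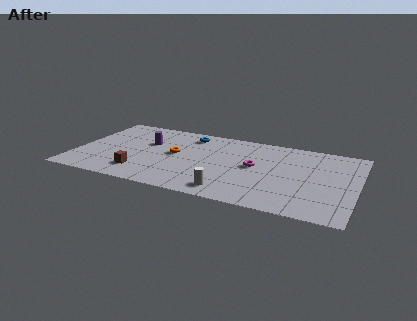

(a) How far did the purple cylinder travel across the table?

3.2

From (1.9, 7.9) to (4.1, 5.6), the purple cylinder covered √(2.2² + 2.3²) ≈ 3.2 units.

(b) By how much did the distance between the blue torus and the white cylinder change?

+0.8

Before: roughly 5.9 units apart; after: 6.7. That's 0.8 units further apart.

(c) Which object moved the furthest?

the purple cylinder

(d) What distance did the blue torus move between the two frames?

1.1

The blue torus was near (6.6, 6.2) before and (6.5, 7.3) after, so it travelled √(0.1² + 1.1²) ≈ 1.1 units.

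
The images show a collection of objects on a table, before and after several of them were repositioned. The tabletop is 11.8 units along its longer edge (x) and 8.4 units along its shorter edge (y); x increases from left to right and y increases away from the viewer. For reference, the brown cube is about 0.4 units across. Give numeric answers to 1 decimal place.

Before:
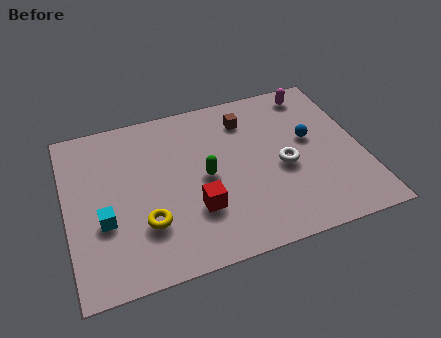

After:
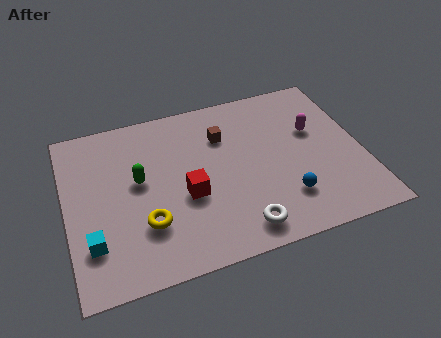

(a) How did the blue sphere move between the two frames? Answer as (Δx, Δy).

(-1.3, -2.7)

The blue sphere was at about (9.8, 4.8) and moved to about (8.5, 2.1).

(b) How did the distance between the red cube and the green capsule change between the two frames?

+0.6

The distance was about 1.6 in the first image and 2.2 in the second, so they moved 0.6 units further apart.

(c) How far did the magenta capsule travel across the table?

2.1

The magenta capsule was near (10.2, 7.3) before and (10.0, 5.2) after, so it travelled √(0.2² + 2.1²) ≈ 2.1 units.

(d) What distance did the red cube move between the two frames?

0.9

From (5.0, 2.6) to (4.7, 3.4), the red cube covered √(0.3² + 0.8²) ≈ 0.9 units.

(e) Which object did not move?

the yellow torus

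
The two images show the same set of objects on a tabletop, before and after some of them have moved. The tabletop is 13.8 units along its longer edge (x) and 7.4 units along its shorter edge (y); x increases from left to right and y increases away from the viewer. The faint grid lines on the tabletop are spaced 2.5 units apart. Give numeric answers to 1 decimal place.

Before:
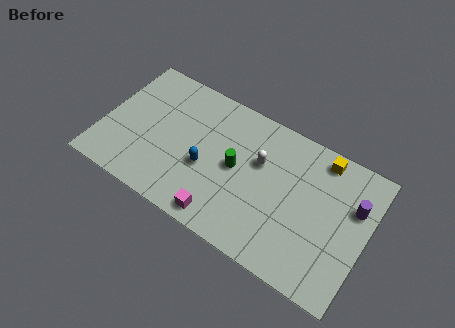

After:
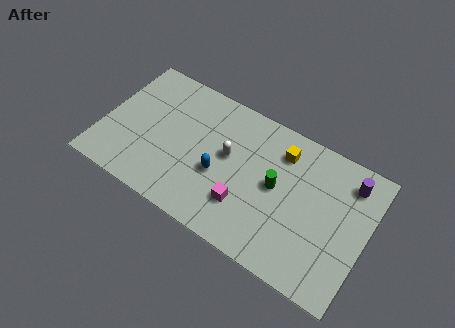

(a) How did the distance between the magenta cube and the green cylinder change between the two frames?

-0.6

The distance was about 2.9 in the first image and 2.3 in the second, so they moved 0.6 units closer together.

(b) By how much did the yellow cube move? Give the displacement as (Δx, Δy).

(-2.0, -0.7)

The yellow cube was at about (11.1, 6.5) and moved to about (9.1, 5.8).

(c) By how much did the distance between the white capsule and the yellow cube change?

-0.4

The distance was about 3.5 in the first image and 3.1 in the second, so they moved 0.4 units closer together.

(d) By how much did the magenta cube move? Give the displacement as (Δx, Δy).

(1.0, 1.2)

The magenta cube started near (6.7, 0.9) and ended near (7.7, 2.1).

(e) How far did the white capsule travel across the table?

1.7

The white capsule moved from about (8.1, 4.7) to (6.5, 4.2), a distance of √(1.6² + 0.5²) ≈ 1.7.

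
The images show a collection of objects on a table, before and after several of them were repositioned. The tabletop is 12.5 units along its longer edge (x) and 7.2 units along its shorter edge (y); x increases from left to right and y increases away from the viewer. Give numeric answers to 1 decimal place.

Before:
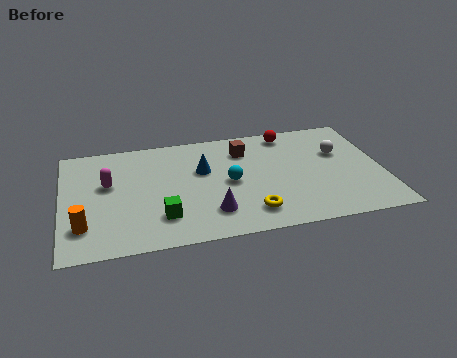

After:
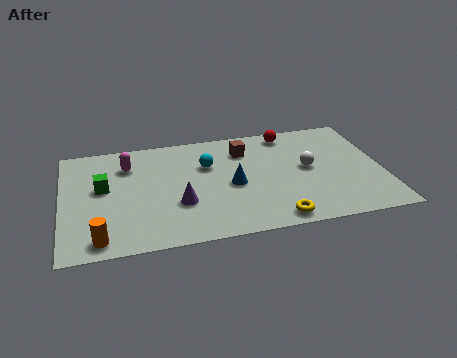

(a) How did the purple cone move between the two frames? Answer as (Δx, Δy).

(-1.2, 0.8)

The purple cone started near (5.7, 1.7) and ended near (4.5, 2.5).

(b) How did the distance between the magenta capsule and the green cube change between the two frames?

-1.6

They were about 3.2 units apart before and 1.6 after — 1.6 units closer together.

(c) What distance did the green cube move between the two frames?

3.2

The green cube moved from about (3.8, 1.8) to (1.6, 4.1), a distance of √(2.2² + 2.3²) ≈ 3.2.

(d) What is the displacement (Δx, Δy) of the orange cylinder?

(0.6, -0.9)

From the two frames, the orange cylinder sits at roughly (0.8, 1.8) before and (1.4, 0.9) after.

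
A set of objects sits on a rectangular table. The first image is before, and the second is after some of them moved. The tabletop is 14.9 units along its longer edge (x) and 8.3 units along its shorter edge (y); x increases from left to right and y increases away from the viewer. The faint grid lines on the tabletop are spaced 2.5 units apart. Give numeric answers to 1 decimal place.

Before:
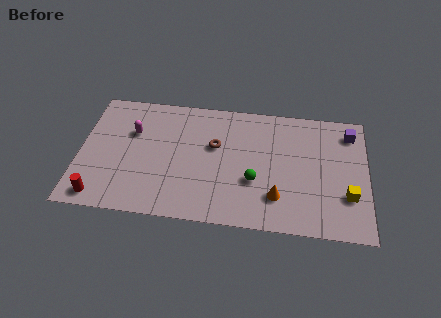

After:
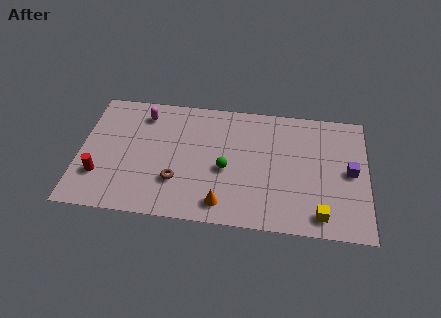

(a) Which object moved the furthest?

the brown torus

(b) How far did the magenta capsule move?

1.4

The magenta capsule moved from about (2.7, 5.5) to (3.2, 6.8), a distance of √(0.5² + 1.3²) ≈ 1.4.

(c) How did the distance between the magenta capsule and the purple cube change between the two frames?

-0.3

The distance was about 11.4 in the first image and 11.1 in the second, so they moved 0.3 units closer together.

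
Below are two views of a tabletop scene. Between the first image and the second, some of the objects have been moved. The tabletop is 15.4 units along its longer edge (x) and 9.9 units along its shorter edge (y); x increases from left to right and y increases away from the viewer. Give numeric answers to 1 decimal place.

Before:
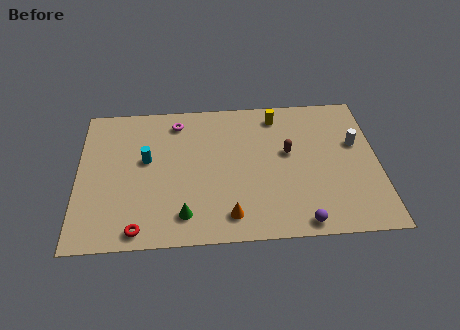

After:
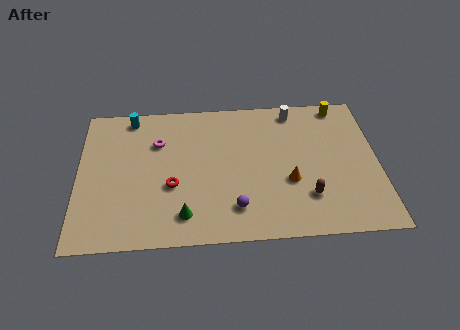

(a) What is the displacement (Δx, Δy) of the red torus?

(1.7, 2.8)

From the two frames, the red torus sits at roughly (3.1, 1.0) before and (4.8, 3.8) after.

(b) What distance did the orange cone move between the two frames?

3.7

The orange cone moved from about (7.7, 1.6) to (10.8, 3.7), a distance of √(3.1² + 2.1²) ≈ 3.7.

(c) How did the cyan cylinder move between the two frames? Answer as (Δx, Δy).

(-0.8, 3.1)

From the two frames, the cyan cylinder sits at roughly (3.5, 5.7) before and (2.7, 8.8) after.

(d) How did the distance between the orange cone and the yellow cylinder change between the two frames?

-1.4

They were about 7.3 units apart before and 5.9 after — 1.4 units closer together.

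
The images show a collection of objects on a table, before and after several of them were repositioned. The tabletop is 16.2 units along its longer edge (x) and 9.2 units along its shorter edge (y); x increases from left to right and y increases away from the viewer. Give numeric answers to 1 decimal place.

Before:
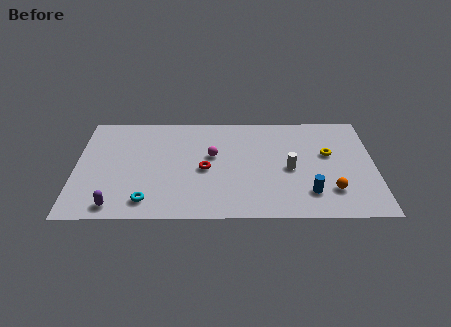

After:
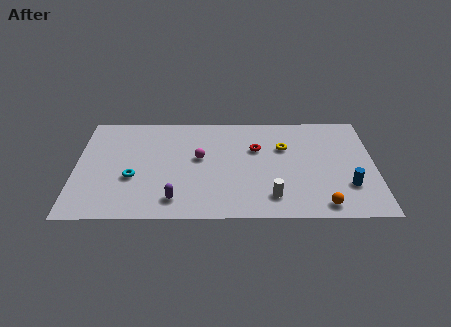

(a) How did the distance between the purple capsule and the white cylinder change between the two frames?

-4.7

The distance was about 9.9 in the first image and 5.2 in the second, so they moved 4.7 units closer together.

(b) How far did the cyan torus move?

2.2

From (3.9, 1.5) to (3.1, 3.5), the cyan torus covered √(0.8² + 2.0²) ≈ 2.2 units.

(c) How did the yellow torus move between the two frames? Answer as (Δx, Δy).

(-2.4, 0.6)

From the two frames, the yellow torus sits at roughly (13.7, 5.5) before and (11.3, 6.1) after.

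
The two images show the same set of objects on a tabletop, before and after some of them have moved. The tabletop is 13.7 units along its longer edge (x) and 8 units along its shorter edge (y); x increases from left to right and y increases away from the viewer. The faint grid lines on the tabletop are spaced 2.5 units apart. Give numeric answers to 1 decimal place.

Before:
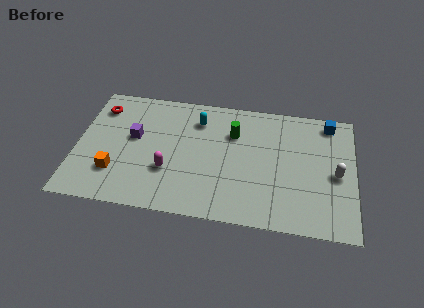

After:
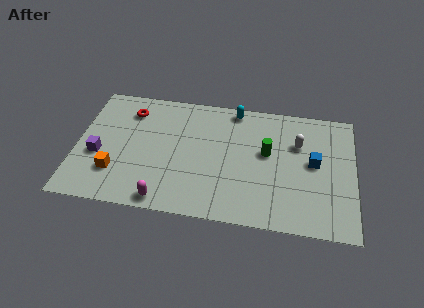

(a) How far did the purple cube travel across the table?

2.2

From (2.8, 4.6) to (1.1, 3.2), the purple cube covered √(1.7² + 1.4²) ≈ 2.2 units.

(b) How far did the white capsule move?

2.5

The white capsule was near (12.8, 3.7) before and (10.9, 5.4) after, so it travelled √(1.9² + 1.7²) ≈ 2.5 units.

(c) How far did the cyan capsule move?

2.1

The cyan capsule moved from about (5.9, 6.2) to (7.7, 7.2), a distance of √(1.8² + 1.0²) ≈ 2.1.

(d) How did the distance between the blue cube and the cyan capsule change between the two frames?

-1.6

Before: roughly 6.5 units apart; after: 4.9. That's 1.6 units closer together.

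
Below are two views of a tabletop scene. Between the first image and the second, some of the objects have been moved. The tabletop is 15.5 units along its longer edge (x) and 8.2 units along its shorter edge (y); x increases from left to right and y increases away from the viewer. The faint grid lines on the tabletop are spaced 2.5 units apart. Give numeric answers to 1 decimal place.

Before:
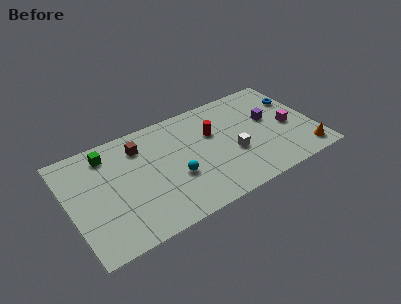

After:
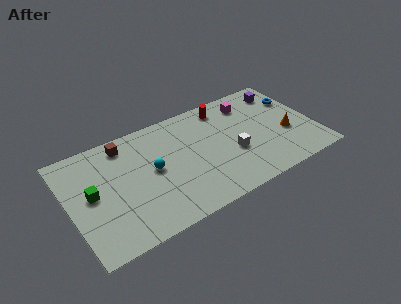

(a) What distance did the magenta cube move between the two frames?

3.6

The magenta cube moved from about (13.9, 3.7) to (11.8, 6.6), a distance of √(2.1² + 2.9²) ≈ 3.6.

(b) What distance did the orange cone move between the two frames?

2.2

The orange cone moved from about (14.5, 1.2) to (13.7, 3.2), a distance of √(0.8² + 2.0²) ≈ 2.2.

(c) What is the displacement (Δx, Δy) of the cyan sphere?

(-1.3, 1.2)

From the two frames, the cyan sphere sits at roughly (6.5, 3.1) before and (5.2, 4.3) after.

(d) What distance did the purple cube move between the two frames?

2.2

The purple cube moved from about (12.8, 4.8) to (14.0, 6.7), a distance of √(1.2² + 1.9²) ≈ 2.2.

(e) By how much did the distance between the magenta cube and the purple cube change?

+0.6

Before: roughly 1.6 units apart; after: 2.2. That's 0.6 units further apart.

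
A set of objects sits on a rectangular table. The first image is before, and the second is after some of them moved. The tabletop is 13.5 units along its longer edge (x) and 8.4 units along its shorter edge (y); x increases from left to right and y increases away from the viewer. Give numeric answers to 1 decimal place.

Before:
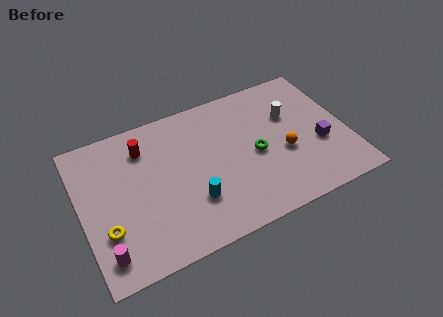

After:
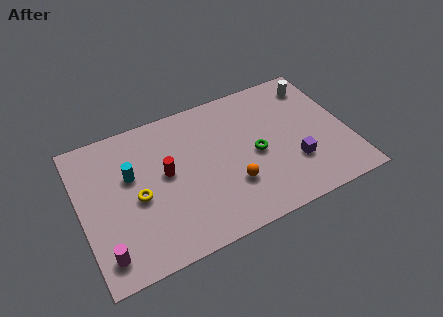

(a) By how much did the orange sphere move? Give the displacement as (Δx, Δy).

(-2.8, -0.8)

The orange sphere was at about (10.2, 3.4) and moved to about (7.4, 2.6).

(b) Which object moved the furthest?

the cyan cylinder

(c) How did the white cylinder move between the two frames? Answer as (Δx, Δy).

(1.5, 1.4)

The white cylinder started near (10.8, 5.5) and ended near (12.3, 6.9).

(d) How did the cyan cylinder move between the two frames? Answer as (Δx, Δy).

(-2.8, 2.7)

The cyan cylinder was at about (5.4, 2.5) and moved to about (2.6, 5.2).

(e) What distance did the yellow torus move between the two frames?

2.1

The yellow torus was near (1.1, 2.6) before and (2.8, 3.8) after, so it travelled √(1.7² + 1.2²) ≈ 2.1 units.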